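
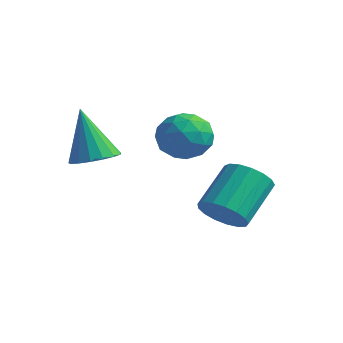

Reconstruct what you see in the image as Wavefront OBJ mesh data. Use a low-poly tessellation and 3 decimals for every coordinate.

v -3.257 -2.318 -1.209
v -2.674 -1.907 -1.011
v -3.823 -2.342 0.509
v -2.923 -1.668 -1.09
v -3.249 -1.578 -1.196
v -3.576 -1.657 -1.305
v -3.831 -1.888 -1.392
v -3.953 -2.217 -1.438
v -3.916 -2.569 -1.431
v -3.728 -2.864 -1.373
v -3.432 -3.033 -1.278
v -3.096 -3.039 -1.167
v -2.796 -2.879 -1.066
v -2.602 -2.591 -0.998
v -2.558 -2.24 -0.978
v -2.745 1.461 -0.819
v -2.09 1.024 -1.242
v -3.51 0.236 -0.738
v -2.855 -0.201 -1.161
v -2.727 0.1 -0.33
v -2.254 0.857 -0.379
v -3.346 0.403 -1.601
v -2.873 1.16 -1.65
v -2.461 0.37 -1.725
v -2.079 0.183 -0.939
v -3.521 1.077 -1.041
v -3.139 0.89 -0.255
v -2.351 1.35 -1.037
v -3.249 -0.09 -0.943
v -3.174 0.087 -0.454
v -2.789 -0.17 -0.703
v -2.447 1.252 -0.53
v -2.062 0.995 -0.779
v -2.436 0.452 -0.243
v -3.538 0.265 -1.201
v -3.153 0.008 -1.45
v -2.811 1.43 -1.277
v -2.426 1.173 -1.526
v -3.164 0.808 -1.737
v -2.184 0.709 -1.57
v -2.633 -0.011 -1.523
v -2.922 0.344 -1.781
v -2.644 0.789 -1.81
v -1.959 0.599 -1.108
v -2.408 -0.121 -1.061
v -2.333 0.056 -0.572
v -2.055 0.501 -0.601
v -2.177 0.215 -1.392
v -3.192 1.381 -0.919
v -3.641 0.661 -0.872
v -3.545 0.759 -1.379
v -3.267 1.204 -1.408
v -2.967 1.271 -0.457
v -3.416 0.551 -0.41
v -2.956 0.471 -0.17
v -2.678 0.916 -0.199
v -3.423 1.045 -0.588
v -0.162 -0.511 -2.937
v 0.513 -0.671 -2.603
v 0.297 0.57 -1.569
v -0.378 0.731 -1.903
v 0.601 -0.433 -2.871
v 0.385 0.808 -1.837
v 0.514 -0.213 -3.153
v 0.298 1.029 -2.119
v 0.273 -0.061 -3.386
v 0.056 1.181 -2.352
v -0.069 -0.012 -3.516
v -0.285 1.229 -2.482
v -0.432 -0.077 -3.514
v -0.648 1.164 -2.48
v -0.732 -0.242 -3.379
v -0.949 0.999 -2.345
v -0.903 -0.468 -3.143
v -1.119 0.773 -2.109
v -0.903 -0.704 -2.86
v -1.119 0.537 -1.826
v -0.734 -0.896 -2.594
v -0.95 0.346 -1.56
v -0.434 -0.999 -2.407
v -0.65 0.242 -1.373
v -0.071 -0.991 -2.342
v -0.287 0.251 -1.308
v 0.271 -0.872 -2.413
v 0.055 0.369 -1.379
f 2 1 4
f 2 4 3
f 4 1 5
f 4 5 3
f 5 1 6
f 5 6 3
f 6 1 7
f 6 7 3
f 7 1 8
f 7 8 3
f 8 1 9
f 8 9 3
f 9 1 10
f 9 10 3
f 10 1 11
f 10 11 3
f 11 1 12
f 11 12 3
f 12 1 13
f 12 13 3
f 13 1 14
f 13 14 3
f 14 1 15
f 14 15 3
f 15 1 2
f 15 2 3
f 16 53 32
f 53 27 56
f 32 56 21
f 53 56 32
f 16 32 28
f 32 21 33
f 28 33 17
f 32 33 28
f 16 28 37
f 28 17 38
f 37 38 23
f 28 38 37
f 16 37 49
f 37 23 52
f 49 52 26
f 37 52 49
f 16 49 53
f 49 26 57
f 53 57 27
f 49 57 53
f 17 33 44
f 33 21 47
f 44 47 25
f 33 47 44
f 21 56 34
f 56 27 55
f 34 55 20
f 56 55 34
f 27 57 54
f 57 26 50
f 54 50 18
f 57 50 54
f 26 52 51
f 52 23 39
f 51 39 22
f 52 39 51
f 23 38 43
f 38 17 40
f 43 40 24
f 38 40 43
f 19 45 31
f 45 25 46
f 31 46 20
f 45 46 31
f 19 31 29
f 31 20 30
f 29 30 18
f 31 30 29
f 19 29 36
f 29 18 35
f 36 35 22
f 29 35 36
f 19 36 41
f 36 22 42
f 41 42 24
f 36 42 41
f 19 41 45
f 41 24 48
f 45 48 25
f 41 48 45
f 20 46 34
f 46 25 47
f 34 47 21
f 46 47 34
f 18 30 54
f 30 20 55
f 54 55 27
f 30 55 54
f 22 35 51
f 35 18 50
f 51 50 26
f 35 50 51
f 24 42 43
f 42 22 39
f 43 39 23
f 42 39 43
f 25 48 44
f 48 24 40
f 44 40 17
f 48 40 44
f 59 58 62
f 59 62 60
f 60 62 63
f 60 63 61
f 62 58 64
f 62 64 63
f 63 64 65
f 63 65 61
f 64 58 66
f 64 66 65
f 65 66 67
f 65 67 61
f 66 58 68
f 66 68 67
f 67 68 69
f 67 69 61
f 68 58 70
f 68 70 69
f 69 70 71
f 69 71 61
f 70 58 72
f 70 72 71
f 71 72 73
f 71 73 61
f 72 58 74
f 72 74 73
f 73 74 75
f 73 75 61
f 74 58 76
f 74 76 75
f 75 76 77
f 75 77 61
f 76 58 78
f 76 78 77
f 77 78 79
f 77 79 61
f 78 58 80
f 78 80 79
f 79 80 81
f 79 81 61
f 80 58 82
f 80 82 81
f 81 82 83
f 81 83 61
f 82 58 84
f 82 84 83
f 83 84 85
f 83 85 61
f 84 58 59
f 84 59 85
f 85 59 60
f 85 60 61



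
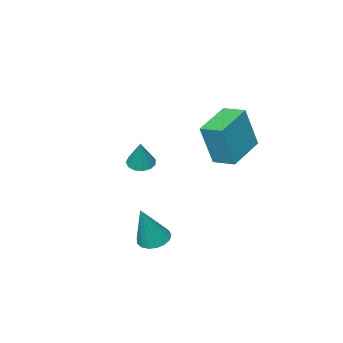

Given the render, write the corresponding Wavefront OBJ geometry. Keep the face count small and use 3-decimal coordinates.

v -1.522 -0.177 -0.173
v -0.983 0.036 -0.393
v -1.138 0.237 1.173
v -1.209 0.302 -0.41
v -1.534 0.416 -0.352
v -1.855 0.341 -0.238
v -2.071 0.102 -0.103
v -2.112 -0.226 0.01
v -1.966 -0.538 0.065
v -1.679 -0.736 0.044
v -1.342 -0.757 -0.046
v -1.062 -0.593 -0.176
v -0.928 -0.298 -0.305
v -5.043 1.814 0.631
v -4.474 1.619 2.654
v -5.285 2.852 0.8
v -4.716 2.658 2.822
v -3.264 2.302 0.178
v -2.695 2.108 2.2
v -3.506 3.341 0.346
v -2.937 3.146 2.369
v 0.783 3.235 -2.376
v 1.174 2.658 -2.512
v 1.537 3.305 -0.504
v 1.375 2.917 -2.603
v 1.441 3.248 -2.642
v 1.355 3.576 -2.62
v 1.139 3.826 -2.542
v 0.84 3.941 -2.426
v 0.529 3.893 -2.299
v 0.276 3.695 -2.189
v 0.138 3.392 -2.122
v 0.149 3.052 -2.114
v 0.304 2.754 -2.165
v 0.569 2.567 -2.265
v 0.883 2.532 -2.39
f 2 1 4
f 2 4 3
f 4 1 5
f 4 5 3
f 5 1 6
f 5 6 3
f 6 1 7
f 6 7 3
f 7 1 8
f 7 8 3
f 8 1 9
f 8 9 3
f 9 1 10
f 9 10 3
f 10 1 11
f 10 11 3
f 11 1 12
f 11 12 3
f 12 1 13
f 12 13 3
f 13 1 2
f 13 2 3
f 15 17 14
f 18 15 14
f 14 17 16
f 16 18 14
f 15 21 17
f 19 15 18
f 19 21 15
f 17 21 16
f 20 18 16
f 16 21 20
f 20 19 18
f 21 19 20
f 23 22 25
f 23 25 24
f 25 22 26
f 25 26 24
f 26 22 27
f 26 27 24
f 27 22 28
f 27 28 24
f 28 22 29
f 28 29 24
f 29 22 30
f 29 30 24
f 30 22 31
f 30 31 24
f 31 22 32
f 31 32 24
f 32 22 33
f 32 33 24
f 33 22 34
f 33 34 24
f 34 22 35
f 34 35 24
f 35 22 36
f 35 36 24
f 36 22 23
f 36 23 24



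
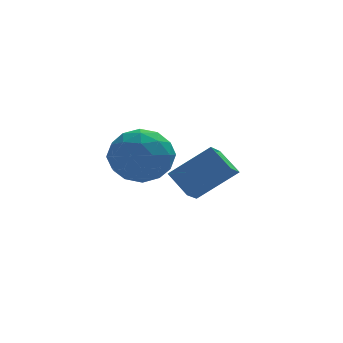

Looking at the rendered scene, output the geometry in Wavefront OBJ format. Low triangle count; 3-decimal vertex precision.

v -0.722 -3.006 0.899
v 0.387 -3.115 0.923
v -0.887 -4.765 0.537
v 0.222 -4.874 0.561
v -0.338 -4.662 1.501
v -0.236 -3.575 1.725
v -0.264 -4.305 -0.265
v -0.162 -3.218 -0.041
v 0.67 -3.918 0.204
v 0.624 -4.138 1.296
v -1.124 -3.742 0.164
v -1.17 -3.962 1.256
v -0.153 -2.906 0.943
v -0.347 -4.974 0.517
v -0.676 -4.849 1.07
v -0.024 -4.913 1.084
v -0.519 -3.176 1.414
v 0.133 -3.24 1.428
v -0.294 -4.149 1.768
v -0.633 -4.64 0.032
v 0.019 -4.704 0.046
v -0.476 -2.967 0.376
v 0.176 -3.031 0.39
v -0.206 -3.731 -0.308
v 0.665 -3.442 0.534
v 0.568 -4.476 0.322
v 0.283 -4.142 -0.164
v 0.343 -3.503 -0.033
v 0.638 -3.572 1.176
v 0.541 -4.606 0.963
v 0.212 -4.481 1.516
v 0.272 -3.842 1.647
v 0.805 -4.044 0.753
v -1.041 -3.274 0.497
v -1.138 -4.308 0.284
v -0.772 -4.038 -0.187
v -0.712 -3.399 -0.056
v -1.068 -3.404 1.138
v -1.165 -4.438 0.926
v -0.843 -4.377 1.493
v -0.783 -3.738 1.624
v -1.305 -3.836 0.707
v 1.626 -1.15 -2.178
v 1.116 -0.355 -1.488
v 2.055 -0.478 -2.636
v 1.546 0.318 -1.946
v 3.034 -1.258 -1.014
v 2.525 -0.462 -0.324
v 3.464 -0.585 -1.472
v 2.954 0.21 -0.782
f 1 38 17
f 38 12 41
f 17 41 6
f 38 41 17
f 1 17 13
f 17 6 18
f 13 18 2
f 17 18 13
f 1 13 22
f 13 2 23
f 22 23 8
f 13 23 22
f 1 22 34
f 22 8 37
f 34 37 11
f 22 37 34
f 1 34 38
f 34 11 42
f 38 42 12
f 34 42 38
f 2 18 29
f 18 6 32
f 29 32 10
f 18 32 29
f 6 41 19
f 41 12 40
f 19 40 5
f 41 40 19
f 12 42 39
f 42 11 35
f 39 35 3
f 42 35 39
f 11 37 36
f 37 8 24
f 36 24 7
f 37 24 36
f 8 23 28
f 23 2 25
f 28 25 9
f 23 25 28
f 4 30 16
f 30 10 31
f 16 31 5
f 30 31 16
f 4 16 14
f 16 5 15
f 14 15 3
f 16 15 14
f 4 14 21
f 14 3 20
f 21 20 7
f 14 20 21
f 4 21 26
f 21 7 27
f 26 27 9
f 21 27 26
f 4 26 30
f 26 9 33
f 30 33 10
f 26 33 30
f 5 31 19
f 31 10 32
f 19 32 6
f 31 32 19
f 3 15 39
f 15 5 40
f 39 40 12
f 15 40 39
f 7 20 36
f 20 3 35
f 36 35 11
f 20 35 36
f 9 27 28
f 27 7 24
f 28 24 8
f 27 24 28
f 10 33 29
f 33 9 25
f 29 25 2
f 33 25 29
f 44 46 43
f 47 44 43
f 43 46 45
f 45 47 43
f 44 50 46
f 48 44 47
f 48 50 44
f 46 50 45
f 49 47 45
f 45 50 49
f 49 48 47
f 50 48 49



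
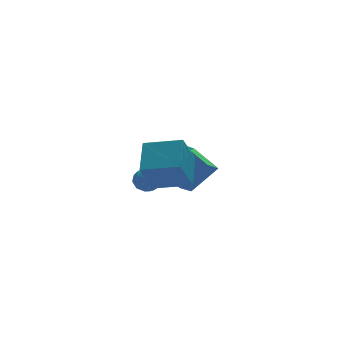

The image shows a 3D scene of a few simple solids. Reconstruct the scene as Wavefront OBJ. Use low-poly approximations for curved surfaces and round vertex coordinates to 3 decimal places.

v 0.537 -4.558 1.641
v 1.307 -3.074 2.646
v -1.094 -3.426 1.219
v -0.324 -1.942 2.223
v 1.504 -3.838 -0.163
v 2.274 -2.354 0.841
v -0.127 -2.706 -0.586
v 0.643 -1.222 0.419
v 1.447 3.451 -3.728
v 1.774 3.864 -3.085
v 2.086 2.336 -3.335
v 2.413 2.749 -2.692
v 1.598 2.586 -2.71
v 1.204 3.275 -2.953
v 2.656 2.925 -3.467
v 2.262 3.614 -3.71
v 2.521 3.539 -2.924
v 1.867 3.329 -2.457
v 1.993 2.871 -3.963
v 1.339 2.661 -3.496
v 1.555 3.756 -3.441
v 2.305 2.444 -2.979
v 1.827 2.348 -2.99
v 2.019 2.591 -2.612
v 1.219 3.409 -3.363
v 1.411 3.652 -2.986
v 1.308 2.9 -2.765
v 2.449 2.548 -3.434
v 2.641 2.791 -3.057
v 1.841 3.609 -3.808
v 2.033 3.852 -3.43
v 2.552 3.3 -3.655
v 2.186 3.807 -2.969
v 2.561 3.152 -2.738
v 2.704 3.255 -3.193
v 2.472 3.661 -3.336
v 1.801 3.684 -2.694
v 2.177 3.028 -2.463
v 1.698 2.932 -2.474
v 1.466 3.338 -2.616
v 2.241 3.493 -2.599
v 1.683 3.172 -3.957
v 2.059 2.516 -3.726
v 2.394 2.862 -3.804
v 2.162 3.268 -3.946
v 1.299 3.048 -3.682
v 1.674 2.393 -3.451
v 1.388 2.539 -3.084
v 1.156 2.945 -3.227
v 1.619 2.707 -3.821
v 2.855 0.926 -2.948
v 2.205 2.577 -2.115
v 3.851 1.75 -3.804
v 3.201 3.401 -2.971
v 4.299 0.739 -1.449
v 3.649 2.39 -0.616
v 5.295 1.563 -2.305
v 4.645 3.214 -1.472
f 2 4 1
f 5 2 1
f 1 4 3
f 3 5 1
f 2 8 4
f 6 2 5
f 6 8 2
f 4 8 3
f 7 5 3
f 3 8 7
f 7 6 5
f 8 6 7
f 9 46 25
f 46 20 49
f 25 49 14
f 46 49 25
f 9 25 21
f 25 14 26
f 21 26 10
f 25 26 21
f 9 21 30
f 21 10 31
f 30 31 16
f 21 31 30
f 9 30 42
f 30 16 45
f 42 45 19
f 30 45 42
f 9 42 46
f 42 19 50
f 46 50 20
f 42 50 46
f 10 26 37
f 26 14 40
f 37 40 18
f 26 40 37
f 14 49 27
f 49 20 48
f 27 48 13
f 49 48 27
f 20 50 47
f 50 19 43
f 47 43 11
f 50 43 47
f 19 45 44
f 45 16 32
f 44 32 15
f 45 32 44
f 16 31 36
f 31 10 33
f 36 33 17
f 31 33 36
f 12 38 24
f 38 18 39
f 24 39 13
f 38 39 24
f 12 24 22
f 24 13 23
f 22 23 11
f 24 23 22
f 12 22 29
f 22 11 28
f 29 28 15
f 22 28 29
f 12 29 34
f 29 15 35
f 34 35 17
f 29 35 34
f 12 34 38
f 34 17 41
f 38 41 18
f 34 41 38
f 13 39 27
f 39 18 40
f 27 40 14
f 39 40 27
f 11 23 47
f 23 13 48
f 47 48 20
f 23 48 47
f 15 28 44
f 28 11 43
f 44 43 19
f 28 43 44
f 17 35 36
f 35 15 32
f 36 32 16
f 35 32 36
f 18 41 37
f 41 17 33
f 37 33 10
f 41 33 37
f 52 54 51
f 55 52 51
f 51 54 53
f 53 55 51
f 52 58 54
f 56 52 55
f 56 58 52
f 54 58 53
f 57 55 53
f 53 58 57
f 57 56 55
f 58 56 57



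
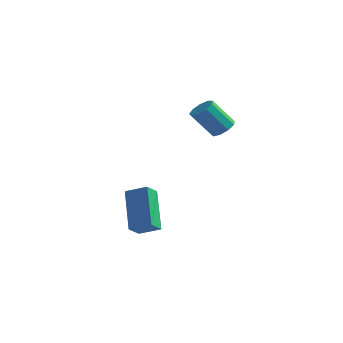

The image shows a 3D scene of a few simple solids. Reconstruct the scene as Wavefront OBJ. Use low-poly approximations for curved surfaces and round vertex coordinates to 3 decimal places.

v 1.017 -3.045 -0.971
v 0.976 -3.761 -0.48
v 1.957 -2.844 -0.6
v 1.915 -3.561 -0.108
v 1.885 -4.179 -2.552
v 1.843 -4.896 -2.06
v 2.824 -3.979 -2.18
v 2.783 -4.695 -1.689
v 3.983 -0.936 2.74
v 4.443 -1.323 2.843
v 3.717 -1.871 4.023
v 3.257 -1.484 3.92
v 4.508 -0.966 3.049
v 3.782 -1.514 4.229
v 4.328 -0.595 3.111
v 3.601 -1.143 4.29
v 3.986 -0.383 2.999
v 3.259 -0.932 4.178
v 3.643 -0.43 2.766
v 2.917 -0.978 3.945
v 3.459 -0.714 2.521
v 2.733 -1.262 3.7
v 3.521 -1.101 2.378
v 2.794 -1.649 3.558
v 3.799 -1.411 2.405
v 3.072 -1.959 3.585
v 4.163 -1.499 2.589
v 3.436 -2.047 3.769
f 2 4 1
f 5 2 1
f 1 4 3
f 3 5 1
f 2 8 4
f 6 2 5
f 6 8 2
f 4 8 3
f 7 5 3
f 3 8 7
f 7 6 5
f 8 6 7
f 10 9 13
f 10 13 11
f 11 13 14
f 11 14 12
f 13 9 15
f 13 15 14
f 14 15 16
f 14 16 12
f 15 9 17
f 15 17 16
f 16 17 18
f 16 18 12
f 17 9 19
f 17 19 18
f 18 19 20
f 18 20 12
f 19 9 21
f 19 21 20
f 20 21 22
f 20 22 12
f 21 9 23
f 21 23 22
f 22 23 24
f 22 24 12
f 23 9 25
f 23 25 24
f 24 25 26
f 24 26 12
f 25 9 27
f 25 27 26
f 26 27 28
f 26 28 12
f 27 9 10
f 27 10 28
f 28 10 11
f 28 11 12



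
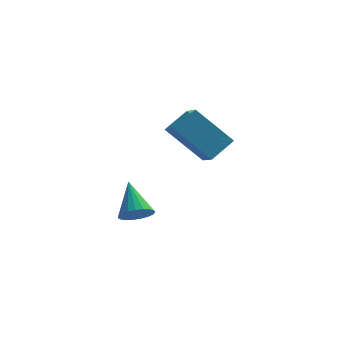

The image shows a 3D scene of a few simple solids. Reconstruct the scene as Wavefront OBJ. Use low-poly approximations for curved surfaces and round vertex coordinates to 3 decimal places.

v 1.328 1.311 -4.092
v 1.861 1.102 -3.656
v 0.852 2.489 -2.948
v 1.994 1.315 -3.82
v 2.012 1.527 -4.03
v 1.911 1.701 -4.252
v 1.71 1.808 -4.446
v 1.442 1.829 -4.578
v 1.155 1.761 -4.627
v 0.897 1.614 -4.583
v 0.714 1.416 -4.455
v 0.637 1.199 -4.263
v 0.68 1.001 -4.042
v 0.834 0.857 -3.83
v 1.074 0.792 -3.663
v 1.357 0.816 -3.57
v 1.636 0.926 -3.568
v 2.405 1.347 0.509
v 2.823 0.523 0.986
v 3.14 2.1 1.164
v 3.558 1.276 1.642
v 3.842 1.224 -0.962
v 4.26 0.4 -0.484
v 4.577 1.977 -0.306
v 4.995 1.153 0.171
f 2 1 4
f 2 4 3
f 4 1 5
f 4 5 3
f 5 1 6
f 5 6 3
f 6 1 7
f 6 7 3
f 7 1 8
f 7 8 3
f 8 1 9
f 8 9 3
f 9 1 10
f 9 10 3
f 10 1 11
f 10 11 3
f 11 1 12
f 11 12 3
f 12 1 13
f 12 13 3
f 13 1 14
f 13 14 3
f 14 1 15
f 14 15 3
f 15 1 16
f 15 16 3
f 16 1 17
f 16 17 3
f 17 1 2
f 17 2 3
f 19 21 18
f 22 19 18
f 18 21 20
f 20 22 18
f 19 25 21
f 23 19 22
f 23 25 19
f 21 25 20
f 24 22 20
f 20 25 24
f 24 23 22
f 25 23 24



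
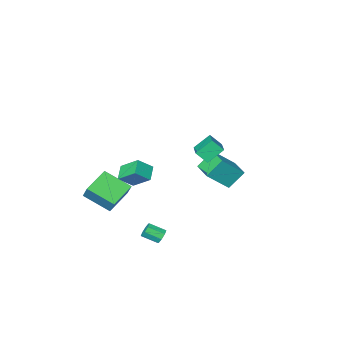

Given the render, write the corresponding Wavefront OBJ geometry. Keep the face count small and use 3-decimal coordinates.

v -4.93 -1.65 -1.465
v -3.562 -1.943 -0.166
v -4.665 -0.145 -1.406
v -3.296 -0.438 -0.106
v -3.944 -1.782 -2.534
v -2.575 -2.075 -1.234
v -3.678 -0.277 -2.474
v -2.31 -0.57 -1.175
v 2.499 2.601 -2.96
v 2.766 2.575 -3.406
v 3.508 1.972 -2.925
v 3.241 1.999 -2.48
v 2.873 2.886 -3.182
v 3.616 2.283 -2.702
v 2.761 3.03 -2.828
v 3.504 2.428 -2.348
v 2.496 2.923 -2.552
v 3.238 2.321 -2.071
v 2.232 2.628 -2.515
v 2.974 2.025 -2.034
v 2.124 2.317 -2.738
v 2.867 1.714 -2.258
v 2.236 2.172 -3.092
v 2.979 1.57 -2.612
v 2.502 2.279 -3.369
v 3.244 1.677 -2.888
v -1.69 2.09 3.098
v -1.196 1.603 3.762
v -0.972 3.501 3.598
v -0.478 3.014 4.262
v -0.742 1.906 2.258
v -0.248 1.419 2.922
v -0.024 3.317 2.758
v 0.47 2.83 3.422
v 3.105 -3.597 -1.283
v 3.182 -2.93 -0.313
v 2.088 -2.209 -2.156
v 2.164 -1.542 -1.186
v 4.656 -2.858 -1.914
v 4.732 -2.191 -0.944
v 3.638 -1.47 -2.787
v 3.715 -0.803 -1.817
v 0.559 -3.925 -1.816
v 0.025 -2.788 -0.858
v 1.161 -3.19 -2.352
v 0.626 -2.054 -1.394
v 1.474 -4.126 -1.066
v 0.939 -2.99 -0.108
v 2.075 -3.392 -1.602
v 1.541 -2.255 -0.644
f 2 4 1
f 5 2 1
f 1 4 3
f 3 5 1
f 2 8 4
f 6 2 5
f 6 8 2
f 4 8 3
f 7 5 3
f 3 8 7
f 7 6 5
f 8 6 7
f 10 9 13
f 10 13 11
f 11 13 14
f 11 14 12
f 13 9 15
f 13 15 14
f 14 15 16
f 14 16 12
f 15 9 17
f 15 17 16
f 16 17 18
f 16 18 12
f 17 9 19
f 17 19 18
f 18 19 20
f 18 20 12
f 19 9 21
f 19 21 20
f 20 21 22
f 20 22 12
f 21 9 23
f 21 23 22
f 22 23 24
f 22 24 12
f 23 9 25
f 23 25 24
f 24 25 26
f 24 26 12
f 25 9 10
f 25 10 26
f 26 10 11
f 26 11 12
f 28 30 27
f 31 28 27
f 27 30 29
f 29 31 27
f 28 34 30
f 32 28 31
f 32 34 28
f 30 34 29
f 33 31 29
f 29 34 33
f 33 32 31
f 34 32 33
f 36 38 35
f 39 36 35
f 35 38 37
f 37 39 35
f 36 42 38
f 40 36 39
f 40 42 36
f 38 42 37
f 41 39 37
f 37 42 41
f 41 40 39
f 42 40 41
f 44 46 43
f 47 44 43
f 43 46 45
f 45 47 43
f 44 50 46
f 48 44 47
f 48 50 44
f 46 50 45
f 49 47 45
f 45 50 49
f 49 48 47
f 50 48 49



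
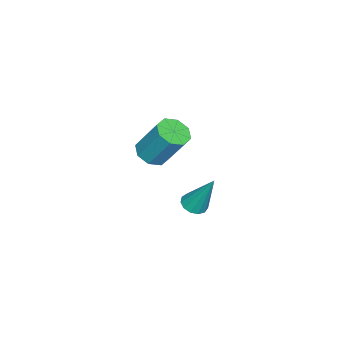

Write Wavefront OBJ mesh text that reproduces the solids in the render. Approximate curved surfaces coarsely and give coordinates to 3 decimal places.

v 0.757 0.083 2.013
v 1.106 0.615 1.654
v 1.233 1.568 3.188
v 0.883 1.037 3.547
v 0.552 0.686 1.656
v 0.679 1.639 3.189
v 0.118 0.405 1.866
v 0.244 1.358 3.4
v 0.058 -0.065 2.163
v 0.185 0.888 3.697
v 0.407 -0.448 2.372
v 0.534 0.505 3.906
v 0.961 -0.519 2.371
v 1.088 0.434 3.904
v 1.396 -0.238 2.16
v 1.522 0.715 3.694
v 1.455 0.232 1.863
v 1.582 1.185 3.397
v -1.292 0.978 -2.264
v -0.751 0.752 -2.207
v -1.108 1.882 -0.456
v -0.714 1.046 -2.357
v -0.861 1.318 -2.478
v -1.144 1.483 -2.532
v -1.475 1.487 -2.5
v -1.748 1.33 -2.393
v -1.876 1.061 -2.246
v -1.819 0.766 -2.104
v -1.595 0.538 -2.013
v -1.274 0.45 -2.002
v -0.96 0.53 -2.074
f 2 1 5
f 2 5 3
f 3 5 6
f 3 6 4
f 5 1 7
f 5 7 6
f 6 7 8
f 6 8 4
f 7 1 9
f 7 9 8
f 8 9 10
f 8 10 4
f 9 1 11
f 9 11 10
f 10 11 12
f 10 12 4
f 11 1 13
f 11 13 12
f 12 13 14
f 12 14 4
f 13 1 15
f 13 15 14
f 14 15 16
f 14 16 4
f 15 1 17
f 15 17 16
f 16 17 18
f 16 18 4
f 17 1 2
f 17 2 18
f 18 2 3
f 18 3 4
f 20 19 22
f 20 22 21
f 22 19 23
f 22 23 21
f 23 19 24
f 23 24 21
f 24 19 25
f 24 25 21
f 25 19 26
f 25 26 21
f 26 19 27
f 26 27 21
f 27 19 28
f 27 28 21
f 28 19 29
f 28 29 21
f 29 19 30
f 29 30 21
f 30 19 31
f 30 31 21
f 31 19 20
f 31 20 21



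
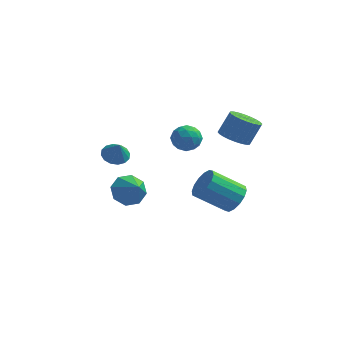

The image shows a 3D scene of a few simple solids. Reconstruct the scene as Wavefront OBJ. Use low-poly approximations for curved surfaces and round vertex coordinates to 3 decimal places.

v -0.75 2.016 3.364
v -0.017 2.275 3.903
v 0.197 1.225 2.457
v 0.93 1.484 2.996
v 0.282 0.885 3.336
v -0.303 1.373 3.896
v 0.483 2.127 2.464
v -0.102 2.615 3.024
v 0.746 2.344 3.347
v 0.621 1.576 3.886
v -0.441 1.924 2.474
v -0.566 1.156 3.013
v -0.466 2.215 3.713
v 0.646 1.285 2.647
v 0.265 0.933 2.847
v 0.696 1.085 3.163
v -0.635 1.685 3.709
v -0.204 1.837 4.026
v -0.029 1.02 3.693
v 0.384 1.663 2.334
v 0.815 1.815 2.651
v -0.516 2.415 3.197
v -0.085 2.567 3.513
v 0.209 2.48 2.667
v 0.413 2.408 3.703
v 0.969 1.943 3.17
v 0.707 2.32 2.857
v 0.363 2.608 3.186
v 0.339 1.956 4.02
v 0.896 1.492 3.487
v 0.515 1.139 3.686
v 0.171 1.426 4.016
v 0.787 1.997 3.693
v -0.716 2.008 2.873
v -0.159 1.544 2.34
v 0.009 2.074 2.344
v -0.335 2.361 2.674
v -0.789 1.557 3.19
v -0.233 1.092 2.657
v -0.183 0.892 3.174
v -0.527 1.18 3.503
v -0.607 1.503 2.667
v -3.954 1.519 1.377
v -3.487 2.206 1.498
v -3.586 1.081 2.443
v -3.874 2.302 1.671
v -4.283 2.187 1.765
v -4.604 1.894 1.755
v -4.75 1.5 1.643
v -4.683 1.111 1.461
v -4.421 0.831 1.255
v -4.033 0.736 1.083
v -3.625 0.851 0.989
v -3.304 1.144 0.999
v -3.157 1.538 1.11
v -3.224 1.927 1.293
v -2.703 -0.296 -0.257
v -2.076 0.543 0.003
v -1.837 -1.264 0.777
v -2.736 0.478 0.495
v -3.378 -0.041 0.547
v -3.624 -0.71 0.128
v -3.331 -1.136 -0.517
v -2.67 -1.071 -1.009
v -2.029 -0.552 -1.061
v -1.782 0.117 -0.642
v 3.885 -2.824 1.81
v 4.48 -2.882 2.587
v 2.79 -3.354 3.846
v 2.195 -3.296 3.07
v 4.332 -2.397 2.571
v 2.642 -2.869 3.83
v 4.065 -2.026 2.351
v 2.374 -2.499 3.61
v 3.749 -1.869 1.986
v 2.059 -2.342 3.245
v 3.47 -1.968 1.574
v 1.78 -2.441 2.833
v 3.302 -2.296 1.226
v 1.612 -2.769 2.485
v 3.29 -2.766 1.034
v 1.6 -3.238 2.293
v 3.438 -3.251 1.05
v 1.748 -3.723 2.309
v 3.706 -3.621 1.27
v 2.015 -4.094 2.529
v 4.021 -3.778 1.635
v 2.331 -4.251 2.894
v 4.3 -3.679 2.047
v 2.61 -4.152 3.306
v 4.468 -3.351 2.395
v 2.778 -3.824 3.654
v 2.458 3.284 2.632
v 3.366 3.418 2.211
v 3.911 3.989 3.567
v 3.002 3.856 3.988
v 3.194 3.764 2.134
v 3.739 4.336 3.491
v 2.91 4.037 2.133
v 3.455 4.609 3.49
v 2.557 4.195 2.208
v 3.102 4.767 3.565
v 2.189 4.215 2.347
v 2.734 4.787 3.704
v 1.862 4.093 2.53
v 2.407 4.665 3.887
v 1.625 3.848 2.728
v 2.17 4.42 4.085
v 1.516 3.517 2.912
v 2.06 4.089 4.269
v 1.549 3.151 3.053
v 2.094 3.722 4.409
v 1.721 2.804 3.129
v 2.266 3.376 4.486
v 2.005 2.531 3.13
v 2.55 3.103 4.487
v 2.358 2.373 3.055
v 2.903 2.945 4.412
v 2.726 2.353 2.916
v 3.271 2.925 4.273
v 3.053 2.475 2.733
v 3.598 3.047 4.09
v 3.29 2.72 2.535
v 3.835 3.292 3.892
v 3.4 3.051 2.351
v 3.944 3.623 3.708
f 1 38 17
f 38 12 41
f 17 41 6
f 38 41 17
f 1 17 13
f 17 6 18
f 13 18 2
f 17 18 13
f 1 13 22
f 13 2 23
f 22 23 8
f 13 23 22
f 1 22 34
f 22 8 37
f 34 37 11
f 22 37 34
f 1 34 38
f 34 11 42
f 38 42 12
f 34 42 38
f 2 18 29
f 18 6 32
f 29 32 10
f 18 32 29
f 6 41 19
f 41 12 40
f 19 40 5
f 41 40 19
f 12 42 39
f 42 11 35
f 39 35 3
f 42 35 39
f 11 37 36
f 37 8 24
f 36 24 7
f 37 24 36
f 8 23 28
f 23 2 25
f 28 25 9
f 23 25 28
f 4 30 16
f 30 10 31
f 16 31 5
f 30 31 16
f 4 16 14
f 16 5 15
f 14 15 3
f 16 15 14
f 4 14 21
f 14 3 20
f 21 20 7
f 14 20 21
f 4 21 26
f 21 7 27
f 26 27 9
f 21 27 26
f 4 26 30
f 26 9 33
f 30 33 10
f 26 33 30
f 5 31 19
f 31 10 32
f 19 32 6
f 31 32 19
f 3 15 39
f 15 5 40
f 39 40 12
f 15 40 39
f 7 20 36
f 20 3 35
f 36 35 11
f 20 35 36
f 9 27 28
f 27 7 24
f 28 24 8
f 27 24 28
f 10 33 29
f 33 9 25
f 29 25 2
f 33 25 29
f 44 43 46
f 44 46 45
f 46 43 47
f 46 47 45
f 47 43 48
f 47 48 45
f 48 43 49
f 48 49 45
f 49 43 50
f 49 50 45
f 50 43 51
f 50 51 45
f 51 43 52
f 51 52 45
f 52 43 53
f 52 53 45
f 53 43 54
f 53 54 45
f 54 43 55
f 54 55 45
f 55 43 56
f 55 56 45
f 56 43 44
f 56 44 45
f 58 57 60
f 58 60 59
f 60 57 61
f 60 61 59
f 61 57 62
f 61 62 59
f 62 57 63
f 62 63 59
f 63 57 64
f 63 64 59
f 64 57 65
f 64 65 59
f 65 57 66
f 65 66 59
f 66 57 58
f 66 58 59
f 68 67 71
f 68 71 69
f 69 71 72
f 69 72 70
f 71 67 73
f 71 73 72
f 72 73 74
f 72 74 70
f 73 67 75
f 73 75 74
f 74 75 76
f 74 76 70
f 75 67 77
f 75 77 76
f 76 77 78
f 76 78 70
f 77 67 79
f 77 79 78
f 78 79 80
f 78 80 70
f 79 67 81
f 79 81 80
f 80 81 82
f 80 82 70
f 81 67 83
f 81 83 82
f 82 83 84
f 82 84 70
f 83 67 85
f 83 85 84
f 84 85 86
f 84 86 70
f 85 67 87
f 85 87 86
f 86 87 88
f 86 88 70
f 87 67 89
f 87 89 88
f 88 89 90
f 88 90 70
f 89 67 91
f 89 91 90
f 90 91 92
f 90 92 70
f 91 67 68
f 91 68 92
f 92 68 69
f 92 69 70
f 94 93 97
f 94 97 95
f 95 97 98
f 95 98 96
f 97 93 99
f 97 99 98
f 98 99 100
f 98 100 96
f 99 93 101
f 99 101 100
f 100 101 102
f 100 102 96
f 101 93 103
f 101 103 102
f 102 103 104
f 102 104 96
f 103 93 105
f 103 105 104
f 104 105 106
f 104 106 96
f 105 93 107
f 105 107 106
f 106 107 108
f 106 108 96
f 107 93 109
f 107 109 108
f 108 109 110
f 108 110 96
f 109 93 111
f 109 111 110
f 110 111 112
f 110 112 96
f 111 93 113
f 111 113 112
f 112 113 114
f 112 114 96
f 113 93 115
f 113 115 114
f 114 115 116
f 114 116 96
f 115 93 117
f 115 117 116
f 116 117 118
f 116 118 96
f 117 93 119
f 117 119 118
f 118 119 120
f 118 120 96
f 119 93 121
f 119 121 120
f 120 121 122
f 120 122 96
f 121 93 123
f 121 123 122
f 122 123 124
f 122 124 96
f 123 93 125
f 123 125 124
f 124 125 126
f 124 126 96
f 125 93 94
f 125 94 126
f 126 94 95
f 126 95 96



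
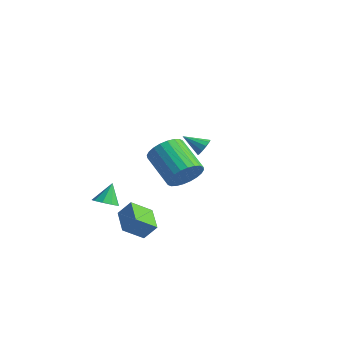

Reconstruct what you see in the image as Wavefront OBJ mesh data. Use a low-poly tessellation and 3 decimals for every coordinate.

v -2.044 -1.312 -4.345
v -1.705 -1.801 -3.976
v -2.256 -0.668 -3.295
v -1.398 -1.464 -4.121
v -1.393 -1.056 -4.371
v -1.693 -0.767 -4.609
v -2.157 -0.734 -4.723
v -2.568 -0.972 -4.66
v -2.734 -1.368 -4.45
v -2.577 -1.739 -4.19
v -2.171 -1.91 -4.003
v -0.347 3.681 -1.647
v -0.055 3.754 -1.175
v -1.253 3.079 -0.993
v -0.264 4.027 -1.215
v -0.505 4.167 -1.419
v -0.686 4.122 -1.711
v -0.737 3.908 -1.979
v -0.639 3.608 -2.119
v -0.429 3.335 -2.08
v -0.188 3.195 -1.875
v -0.008 3.24 -1.583
v 0.043 3.454 -1.316
v 4.734 -2.362 0.815
v 5.21 -2.254 1.618
v 3.542 -1.971 2.568
v 3.066 -2.078 1.765
v 5.198 -1.909 1.495
v 3.531 -1.626 2.445
v 5.116 -1.632 1.269
v 3.448 -1.349 2.219
v 4.976 -1.467 0.973
v 3.308 -1.184 1.923
v 4.798 -1.438 0.653
v 3.131 -1.155 1.603
v 4.611 -1.549 0.358
v 2.944 -1.266 1.308
v 4.443 -1.784 0.132
v 2.775 -1.501 1.083
v 4.319 -2.107 0.011
v 2.651 -1.824 0.961
v 4.258 -2.469 0.012
v 2.59 -2.186 0.962
v 4.269 -2.814 0.135
v 2.602 -2.531 1.085
v 4.352 -3.091 0.361
v 2.684 -2.808 1.311
v 4.492 -3.256 0.657
v 2.824 -2.973 1.607
v 4.669 -3.285 0.977
v 3.002 -3.002 1.927
v 4.856 -3.174 1.272
v 3.189 -2.891 2.222
v 5.025 -2.939 1.497
v 3.357 -2.656 2.448
v 5.149 -2.616 1.619
v 3.481 -2.333 2.569
v 0.968 -1.821 -4.058
v 0.555 -2.789 -3.294
v 1.446 -1.412 -3.28
v 1.033 -2.38 -2.517
v 2.147 -2.58 -4.383
v 1.734 -3.548 -3.62
v 2.625 -2.171 -3.606
v 2.212 -3.139 -2.842
f 2 1 4
f 2 4 3
f 4 1 5
f 4 5 3
f 5 1 6
f 5 6 3
f 6 1 7
f 6 7 3
f 7 1 8
f 7 8 3
f 8 1 9
f 8 9 3
f 9 1 10
f 9 10 3
f 10 1 11
f 10 11 3
f 11 1 2
f 11 2 3
f 13 12 15
f 13 15 14
f 15 12 16
f 15 16 14
f 16 12 17
f 16 17 14
f 17 12 18
f 17 18 14
f 18 12 19
f 18 19 14
f 19 12 20
f 19 20 14
f 20 12 21
f 20 21 14
f 21 12 22
f 21 22 14
f 22 12 23
f 22 23 14
f 23 12 13
f 23 13 14
f 25 24 28
f 25 28 26
f 26 28 29
f 26 29 27
f 28 24 30
f 28 30 29
f 29 30 31
f 29 31 27
f 30 24 32
f 30 32 31
f 31 32 33
f 31 33 27
f 32 24 34
f 32 34 33
f 33 34 35
f 33 35 27
f 34 24 36
f 34 36 35
f 35 36 37
f 35 37 27
f 36 24 38
f 36 38 37
f 37 38 39
f 37 39 27
f 38 24 40
f 38 40 39
f 39 40 41
f 39 41 27
f 40 24 42
f 40 42 41
f 41 42 43
f 41 43 27
f 42 24 44
f 42 44 43
f 43 44 45
f 43 45 27
f 44 24 46
f 44 46 45
f 45 46 47
f 45 47 27
f 46 24 48
f 46 48 47
f 47 48 49
f 47 49 27
f 48 24 50
f 48 50 49
f 49 50 51
f 49 51 27
f 50 24 52
f 50 52 51
f 51 52 53
f 51 53 27
f 52 24 54
f 52 54 53
f 53 54 55
f 53 55 27
f 54 24 56
f 54 56 55
f 55 56 57
f 55 57 27
f 56 24 25
f 56 25 57
f 57 25 26
f 57 26 27
f 59 61 58
f 62 59 58
f 58 61 60
f 60 62 58
f 59 65 61
f 63 59 62
f 63 65 59
f 61 65 60
f 64 62 60
f 60 65 64
f 64 63 62
f 65 63 64



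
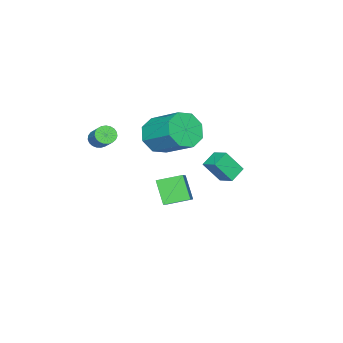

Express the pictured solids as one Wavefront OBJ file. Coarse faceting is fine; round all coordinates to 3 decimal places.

v -2.208 3.259 1.686
v -1.749 2.64 2.732
v -1.955 4.056 2.046
v -1.495 3.436 3.092
v -1.405 3.184 1.288
v -0.945 2.564 2.334
v -1.151 3.98 1.648
v -0.692 3.361 2.694
v -4.583 -0.756 -1.308
v -2.996 0.142 -0.187
v -4.153 -0.046 -2.485
v -2.567 0.852 -1.364
v -3.813 -1.732 -1.616
v -2.227 -0.834 -0.495
v -3.384 -1.022 -2.793
v -1.797 -0.124 -1.672
v -1.075 -3.184 2.084
v -0.797 -3.581 2.299
v -0.227 -2.753 3.091
v -0.505 -2.356 2.876
v -0.665 -3.516 2.136
v -0.095 -2.687 2.928
v -0.603 -3.393 1.963
v -0.033 -2.565 2.755
v -0.623 -3.234 1.811
v -0.053 -2.406 2.604
v -0.721 -3.067 1.707
v -0.151 -2.239 2.499
v -0.881 -2.92 1.668
v -0.311 -2.091 2.46
v -1.074 -2.818 1.7
v -0.504 -1.99 2.492
v -1.267 -2.78 1.799
v -0.697 -1.952 2.591
v -1.427 -2.812 1.948
v -0.857 -1.983 2.74
v -1.526 -2.908 2.119
v -0.956 -2.08 2.911
v -1.547 -3.052 2.285
v -0.977 -2.223 3.077
v -1.487 -3.218 2.416
v -0.917 -2.39 3.208
v -1.355 -3.379 2.489
v -0.785 -2.551 3.282
v -1.175 -3.506 2.493
v -0.605 -2.678 3.285
v -0.978 -3.578 2.425
v -0.408 -2.749 3.218
v -2.556 -0.88 2.337
v -1.726 -0.655 1.753
v -1.454 1.005 2.778
v -2.284 0.78 3.363
v -2.4 -0.358 1.451
v -2.128 1.302 2.477
v -3.166 -0.367 1.669
v -2.894 1.293 2.694
v -3.574 -0.677 2.278
v -3.302 0.983 3.304
v -3.386 -1.105 2.922
v -3.114 0.555 3.947
v -2.712 -1.402 3.223
v -2.44 0.258 4.249
v -1.946 -1.393 3.006
v -1.674 0.267 4.031
v -1.538 -1.083 2.396
v -1.266 0.577 3.422
f 2 4 1
f 5 2 1
f 1 4 3
f 3 5 1
f 2 8 4
f 6 2 5
f 6 8 2
f 4 8 3
f 7 5 3
f 3 8 7
f 7 6 5
f 8 6 7
f 10 12 9
f 13 10 9
f 9 12 11
f 11 13 9
f 10 16 12
f 14 10 13
f 14 16 10
f 12 16 11
f 15 13 11
f 11 16 15
f 15 14 13
f 16 14 15
f 18 17 21
f 18 21 19
f 19 21 22
f 19 22 20
f 21 17 23
f 21 23 22
f 22 23 24
f 22 24 20
f 23 17 25
f 23 25 24
f 24 25 26
f 24 26 20
f 25 17 27
f 25 27 26
f 26 27 28
f 26 28 20
f 27 17 29
f 27 29 28
f 28 29 30
f 28 30 20
f 29 17 31
f 29 31 30
f 30 31 32
f 30 32 20
f 31 17 33
f 31 33 32
f 32 33 34
f 32 34 20
f 33 17 35
f 33 35 34
f 34 35 36
f 34 36 20
f 35 17 37
f 35 37 36
f 36 37 38
f 36 38 20
f 37 17 39
f 37 39 38
f 38 39 40
f 38 40 20
f 39 17 41
f 39 41 40
f 40 41 42
f 40 42 20
f 41 17 43
f 41 43 42
f 42 43 44
f 42 44 20
f 43 17 45
f 43 45 44
f 44 45 46
f 44 46 20
f 45 17 47
f 45 47 46
f 46 47 48
f 46 48 20
f 47 17 18
f 47 18 48
f 48 18 19
f 48 19 20
f 50 49 53
f 50 53 51
f 51 53 54
f 51 54 52
f 53 49 55
f 53 55 54
f 54 55 56
f 54 56 52
f 55 49 57
f 55 57 56
f 56 57 58
f 56 58 52
f 57 49 59
f 57 59 58
f 58 59 60
f 58 60 52
f 59 49 61
f 59 61 60
f 60 61 62
f 60 62 52
f 61 49 63
f 61 63 62
f 62 63 64
f 62 64 52
f 63 49 65
f 63 65 64
f 64 65 66
f 64 66 52
f 65 49 50
f 65 50 66
f 66 50 51
f 66 51 52



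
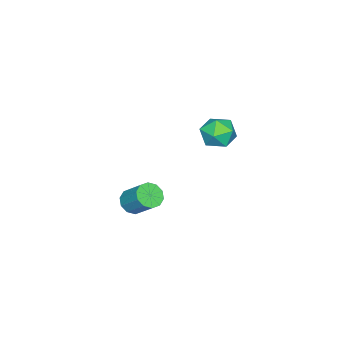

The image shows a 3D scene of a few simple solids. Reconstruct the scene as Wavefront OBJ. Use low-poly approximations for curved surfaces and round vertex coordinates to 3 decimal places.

v -1.81 -0.764 -2.819
v -1.378 -0.407 -3.303
v -1.038 0.7 -2.185
v -1.47 0.344 -1.701
v -1.802 -0.239 -3.341
v -1.462 0.868 -2.223
v -2.229 -0.271 -3.179
v -1.888 0.836 -2.061
v -2.495 -0.491 -2.88
v -2.155 0.616 -1.762
v -2.5 -0.815 -2.558
v -2.16 0.292 -1.439
v -2.242 -1.12 -2.335
v -1.902 -0.013 -1.217
v -1.818 -1.288 -2.297
v -1.478 -0.181 -1.179
v -1.392 -1.256 -2.459
v -1.051 -0.149 -1.341
v -1.125 -1.036 -2.758
v -0.785 0.071 -1.64
v -1.12 -0.712 -3.081
v -0.78 0.395 -1.962
v -2.585 4.222 3.139
v -1.647 4.181 3.025
v -2.553 2.879 3.875
v -1.615 2.838 3.761
v -1.993 3.482 4.342
v -2.013 4.311 3.888
v -2.187 2.749 3.012
v -2.207 3.578 2.558
v -1.4 3.271 2.947
v -1.281 3.724 3.769
v -2.919 3.336 3.131
v -2.8 3.789 3.953
f 2 1 5
f 2 5 3
f 3 5 6
f 3 6 4
f 5 1 7
f 5 7 6
f 6 7 8
f 6 8 4
f 7 1 9
f 7 9 8
f 8 9 10
f 8 10 4
f 9 1 11
f 9 11 10
f 10 11 12
f 10 12 4
f 11 1 13
f 11 13 12
f 12 13 14
f 12 14 4
f 13 1 15
f 13 15 14
f 14 15 16
f 14 16 4
f 15 1 17
f 15 17 16
f 16 17 18
f 16 18 4
f 17 1 19
f 17 19 18
f 18 19 20
f 18 20 4
f 19 1 21
f 19 21 20
f 20 21 22
f 20 22 4
f 21 1 2
f 21 2 22
f 22 2 3
f 22 3 4
f 23 34 28
f 23 28 24
f 23 24 30
f 23 30 33
f 23 33 34
f 24 28 32
f 28 34 27
f 34 33 25
f 33 30 29
f 30 24 31
f 26 32 27
f 26 27 25
f 26 25 29
f 26 29 31
f 26 31 32
f 27 32 28
f 25 27 34
f 29 25 33
f 31 29 30
f 32 31 24



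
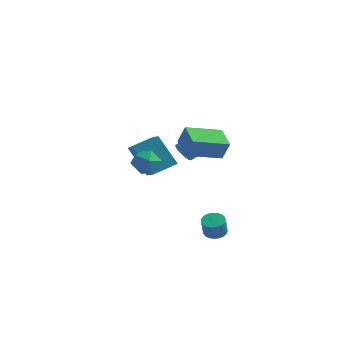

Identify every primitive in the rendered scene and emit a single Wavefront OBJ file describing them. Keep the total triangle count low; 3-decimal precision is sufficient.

v 3.818 -2.535 -0.416
v 4.212 -2.945 -0.607
v 4.277 -3.335 0.366
v 3.882 -2.925 0.556
v 4.361 -2.757 -0.541
v 4.426 -3.146 0.432
v 4.416 -2.529 -0.454
v 4.481 -2.919 0.519
v 4.368 -2.303 -0.36
v 4.433 -2.693 0.613
v 4.224 -2.117 -0.276
v 4.289 -2.507 0.697
v 4.011 -2.004 -0.217
v 4.076 -2.393 0.756
v 3.763 -1.982 -0.191
v 3.828 -2.371 0.782
v 3.525 -2.056 -0.205
v 3.59 -2.445 0.768
v 3.338 -2.213 -0.255
v 3.403 -2.602 0.718
v 3.234 -2.425 -0.333
v 3.299 -2.815 0.64
v 3.23 -2.657 -0.426
v 3.295 -3.046 0.547
v 3.328 -2.868 -0.517
v 3.393 -3.257 0.456
v 3.511 -3.021 -0.59
v 3.576 -3.41 0.383
v 3.746 -3.09 -0.634
v 3.811 -3.479 0.339
v 3.994 -3.063 -0.64
v 4.059 -3.453 0.333
v -3.045 2.06 2.155
v -2.094 3.126 2.729
v -3.989 3.297 1.422
v -3.037 4.363 1.996
v -1.863 1.937 0.424
v -0.911 3.003 0.998
v -2.806 3.174 -0.309
v -1.855 4.24 0.265
v 0.412 -2.019 2.943
v 0.804 -2.248 3.664
v -0.744 -2.632 3.376
v -0.352 -2.861 4.097
v -0.528 -2.041 3.95
v 0.186 -1.662 3.682
v -0.126 -3.218 3.358
v 0.588 -2.839 3.09
v 0.472 -2.989 3.92
v 0.223 -2.261 4.286
v -0.163 -2.619 2.754
v -0.412 -1.891 3.12
v 1.026 -0.11 3.222
v 1.471 -0.161 4.303
v 0.099 0.919 3.652
v 0.544 0.867 4.733
v 2.396 1.333 2.727
v 2.841 1.281 3.808
v 1.469 2.361 3.157
v 1.914 2.31 4.238
v -0.053 1.87 2.425
v 0.352 1.426 2.645
v 0.918 2.206 3.176
v 0.513 2.65 2.955
v 0.493 1.559 2.3
v 1.058 2.339 2.831
v 0.425 1.811 2.003
v 0.99 2.591 2.533
v 0.174 2.085 1.866
v 0.74 2.865 2.397
v -0.163 2.277 1.943
v 0.403 3.057 2.474
v -0.458 2.314 2.204
v 0.108 3.094 2.735
v -0.598 2.181 2.549
v -0.033 2.961 3.08
v -0.53 1.929 2.847
v 0.035 2.709 3.377
v -0.28 1.655 2.983
v 0.286 2.435 3.514
v 0.057 1.463 2.906
v 0.623 2.243 3.437
f 2 1 5
f 2 5 3
f 3 5 6
f 3 6 4
f 5 1 7
f 5 7 6
f 6 7 8
f 6 8 4
f 7 1 9
f 7 9 8
f 8 9 10
f 8 10 4
f 9 1 11
f 9 11 10
f 10 11 12
f 10 12 4
f 11 1 13
f 11 13 12
f 12 13 14
f 12 14 4
f 13 1 15
f 13 15 14
f 14 15 16
f 14 16 4
f 15 1 17
f 15 17 16
f 16 17 18
f 16 18 4
f 17 1 19
f 17 19 18
f 18 19 20
f 18 20 4
f 19 1 21
f 19 21 20
f 20 21 22
f 20 22 4
f 21 1 23
f 21 23 22
f 22 23 24
f 22 24 4
f 23 1 25
f 23 25 24
f 24 25 26
f 24 26 4
f 25 1 27
f 25 27 26
f 26 27 28
f 26 28 4
f 27 1 29
f 27 29 28
f 28 29 30
f 28 30 4
f 29 1 31
f 29 31 30
f 30 31 32
f 30 32 4
f 31 1 2
f 31 2 32
f 32 2 3
f 32 3 4
f 34 36 33
f 37 34 33
f 33 36 35
f 35 37 33
f 34 40 36
f 38 34 37
f 38 40 34
f 36 40 35
f 39 37 35
f 35 40 39
f 39 38 37
f 40 38 39
f 41 52 46
f 41 46 42
f 41 42 48
f 41 48 51
f 41 51 52
f 42 46 50
f 46 52 45
f 52 51 43
f 51 48 47
f 48 42 49
f 44 50 45
f 44 45 43
f 44 43 47
f 44 47 49
f 44 49 50
f 45 50 46
f 43 45 52
f 47 43 51
f 49 47 48
f 50 49 42
f 54 56 53
f 57 54 53
f 53 56 55
f 55 57 53
f 54 60 56
f 58 54 57
f 58 60 54
f 56 60 55
f 59 57 55
f 55 60 59
f 59 58 57
f 60 58 59
f 62 61 65
f 62 65 63
f 63 65 66
f 63 66 64
f 65 61 67
f 65 67 66
f 66 67 68
f 66 68 64
f 67 61 69
f 67 69 68
f 68 69 70
f 68 70 64
f 69 61 71
f 69 71 70
f 70 71 72
f 70 72 64
f 71 61 73
f 71 73 72
f 72 73 74
f 72 74 64
f 73 61 75
f 73 75 74
f 74 75 76
f 74 76 64
f 75 61 77
f 75 77 76
f 76 77 78
f 76 78 64
f 77 61 79
f 77 79 78
f 78 79 80
f 78 80 64
f 79 61 81
f 79 81 80
f 80 81 82
f 80 82 64
f 81 61 62
f 81 62 82
f 82 62 63
f 82 63 64



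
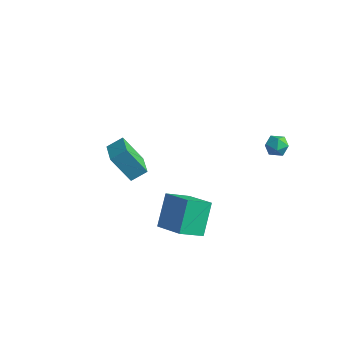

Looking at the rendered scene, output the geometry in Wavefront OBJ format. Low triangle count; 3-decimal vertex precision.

v -3.269 -0.844 0.684
v -4.144 -1.325 2.158
v -2.819 -0.154 1.177
v -3.693 -0.636 2.65
v -2.147 -1.824 1.03
v -3.021 -2.306 2.503
v -1.696 -1.135 1.522
v -2.571 -1.616 2.996
v 2.236 -3.315 1.174
v 1.726 -4.409 1.863
v 1.824 -2.231 2.59
v 1.313 -3.325 3.279
v 3.807 -3.615 1.861
v 3.296 -4.709 2.55
v 3.394 -2.531 3.277
v 2.884 -3.625 3.966
v 2.864 3.002 3.69
v 3.287 3.067 4.196
v 3.193 1.993 3.544
v 3.616 2.058 4.05
v 2.964 2.046 4.163
v 2.76 2.669 4.254
v 3.72 2.391 3.486
v 3.516 3.014 3.577
v 3.816 2.689 4.07
v 3.349 2.476 4.488
v 3.131 2.584 3.252
v 2.664 2.371 3.67
f 2 4 1
f 5 2 1
f 1 4 3
f 3 5 1
f 2 8 4
f 6 2 5
f 6 8 2
f 4 8 3
f 7 5 3
f 3 8 7
f 7 6 5
f 8 6 7
f 10 12 9
f 13 10 9
f 9 12 11
f 11 13 9
f 10 16 12
f 14 10 13
f 14 16 10
f 12 16 11
f 15 13 11
f 11 16 15
f 15 14 13
f 16 14 15
f 17 28 22
f 17 22 18
f 17 18 24
f 17 24 27
f 17 27 28
f 18 22 26
f 22 28 21
f 28 27 19
f 27 24 23
f 24 18 25
f 20 26 21
f 20 21 19
f 20 19 23
f 20 23 25
f 20 25 26
f 21 26 22
f 19 21 28
f 23 19 27
f 25 23 24
f 26 25 18



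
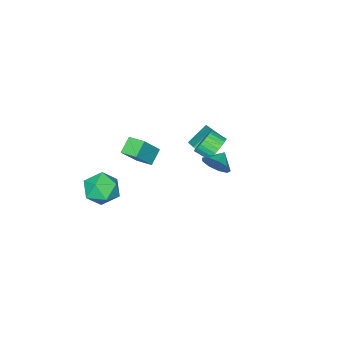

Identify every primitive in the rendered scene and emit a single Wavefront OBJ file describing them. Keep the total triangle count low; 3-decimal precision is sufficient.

v -2.824 1.953 0.835
v -2.337 1.712 0.093
v -2.008 0.806 0.603
v -2.496 1.047 1.345
v -2.095 1.903 0.277
v -1.766 0.998 0.787
v -1.964 2.102 0.545
v -1.635 1.197 1.056
v -1.964 2.278 0.858
v -1.635 1.373 1.368
v -2.096 2.405 1.167
v -1.767 1.5 1.678
v -2.338 2.463 1.426
v -2.009 1.558 1.936
v -2.654 2.443 1.594
v -2.325 1.538 2.105
v -2.996 2.348 1.647
v -2.667 1.443 2.158
v -3.312 2.194 1.577
v -2.983 1.288 2.087
v -3.554 2.002 1.393
v -3.225 1.097 1.903
v -3.685 1.803 1.124
v -3.356 0.898 1.635
v -3.685 1.627 0.812
v -3.356 0.722 1.322
v -3.553 1.5 0.502
v -3.224 0.595 1.013
v -3.311 1.442 0.244
v -2.982 0.537 0.754
v -2.995 1.462 0.075
v -2.666 0.557 0.586
v -2.653 1.557 0.022
v -2.324 0.652 0.533
v -0.845 3.516 1.496
v -0.538 3.952 2.294
v -1.815 3.344 1.964
v -0.811 4.391 1.889
v -1.101 4.421 1.3
v -1.271 4.027 0.803
v -1.242 3.394 0.63
v -1.028 2.818 0.862
v -0.728 2.569 1.391
v -0.483 2.763 1.968
v -0.408 3.309 2.325
v -4.843 -0.735 0.383
v -3.934 0.513 1.185
v -5.209 -0.028 -0.302
v -4.3 1.22 0.501
v -3.52 -1.04 -0.641
v -2.611 0.208 0.162
v -3.886 -0.333 -1.325
v -2.977 0.915 -0.523
v -0.46 -1.835 0.569
v 0.74 -1.961 2.011
v -0.554 -0.673 0.75
v 0.646 -0.799 2.191
v 0.474 -1.641 -0.191
v 1.674 -1.767 1.25
v 0.38 -0.479 -0.011
v 1.58 -0.605 1.431
v 2.403 -1.414 -0.598
v 3.256 -0.668 -0.044
v 3.904 -2.432 -1.536
v 4.757 -1.686 -0.982
v 4.098 -2.511 -0.292
v 3.17 -1.882 0.288
v 3.99 -1.218 -1.868
v 3.062 -0.589 -1.288
v 4.237 -0.546 -0.828
v 4.303 -1.346 0.146
v 2.857 -1.754 -1.726
v 2.923 -2.554 -0.752
f 2 1 5
f 2 5 3
f 3 5 6
f 3 6 4
f 5 1 7
f 5 7 6
f 6 7 8
f 6 8 4
f 7 1 9
f 7 9 8
f 8 9 10
f 8 10 4
f 9 1 11
f 9 11 10
f 10 11 12
f 10 12 4
f 11 1 13
f 11 13 12
f 12 13 14
f 12 14 4
f 13 1 15
f 13 15 14
f 14 15 16
f 14 16 4
f 15 1 17
f 15 17 16
f 16 17 18
f 16 18 4
f 17 1 19
f 17 19 18
f 18 19 20
f 18 20 4
f 19 1 21
f 19 21 20
f 20 21 22
f 20 22 4
f 21 1 23
f 21 23 22
f 22 23 24
f 22 24 4
f 23 1 25
f 23 25 24
f 24 25 26
f 24 26 4
f 25 1 27
f 25 27 26
f 26 27 28
f 26 28 4
f 27 1 29
f 27 29 28
f 28 29 30
f 28 30 4
f 29 1 31
f 29 31 30
f 30 31 32
f 30 32 4
f 31 1 33
f 31 33 32
f 32 33 34
f 32 34 4
f 33 1 2
f 33 2 34
f 34 2 3
f 34 3 4
f 36 35 38
f 36 38 37
f 38 35 39
f 38 39 37
f 39 35 40
f 39 40 37
f 40 35 41
f 40 41 37
f 41 35 42
f 41 42 37
f 42 35 43
f 42 43 37
f 43 35 44
f 43 44 37
f 44 35 45
f 44 45 37
f 45 35 36
f 45 36 37
f 47 49 46
f 50 47 46
f 46 49 48
f 48 50 46
f 47 53 49
f 51 47 50
f 51 53 47
f 49 53 48
f 52 50 48
f 48 53 52
f 52 51 50
f 53 51 52
f 55 57 54
f 58 55 54
f 54 57 56
f 56 58 54
f 55 61 57
f 59 55 58
f 59 61 55
f 57 61 56
f 60 58 56
f 56 61 60
f 60 59 58
f 61 59 60
f 62 73 67
f 62 67 63
f 62 63 69
f 62 69 72
f 62 72 73
f 63 67 71
f 67 73 66
f 73 72 64
f 72 69 68
f 69 63 70
f 65 71 66
f 65 66 64
f 65 64 68
f 65 68 70
f 65 70 71
f 66 71 67
f 64 66 73
f 68 64 72
f 70 68 69
f 71 70 63



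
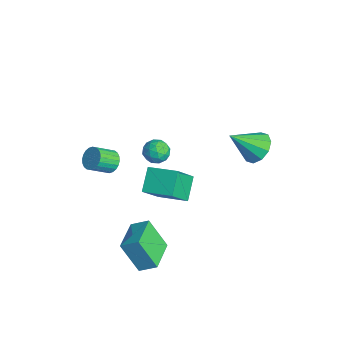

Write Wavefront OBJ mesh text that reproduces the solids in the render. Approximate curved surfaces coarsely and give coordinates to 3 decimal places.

v 4.067 -2.437 -4.441
v 3.339 -3.185 -2.7
v 2.471 -1.315 -4.626
v 1.742 -2.063 -2.885
v 4.578 -1.617 -3.875
v 3.849 -2.365 -2.134
v 2.981 -0.495 -4.06
v 2.253 -1.243 -2.319
v 2.655 4.523 2.368
v 3.645 4.381 2.367
v 2.445 3.057 3.712
v 3.512 4.799 2.803
v 3.053 5.112 3.072
v 2.441 5.2 3.073
v 1.911 5.029 2.804
v 1.665 4.666 2.369
v 1.797 4.248 1.934
v 2.257 3.935 1.664
v 2.869 3.847 1.663
v 3.399 4.017 1.932
v -3.487 -1.445 -2.682
v -2.792 -1.536 -2.919
v -2.658 -2.647 -2.094
v -3.353 -2.555 -1.858
v -2.752 -1.363 -2.692
v -2.618 -2.473 -1.867
v -2.823 -1.202 -2.463
v -2.689 -2.312 -1.638
v -2.996 -1.077 -2.268
v -2.862 -2.188 -1.443
v -3.244 -1.009 -2.136
v -3.11 -2.12 -1.311
v -3.528 -1.007 -2.087
v -3.394 -2.118 -1.262
v -3.807 -1.072 -2.129
v -3.673 -2.183 -1.304
v -4.036 -1.193 -2.255
v -3.902 -2.304 -1.43
v -4.182 -1.353 -2.446
v -4.048 -2.464 -1.621
v -4.222 -1.527 -2.673
v -4.088 -2.637 -1.848
v -4.151 -1.688 -2.902
v -4.017 -2.798 -2.077
v -3.978 -1.812 -3.097
v -3.844 -2.923 -2.272
v -3.73 -1.88 -3.229
v -3.596 -2.991 -2.404
v -3.446 -1.882 -3.278
v -3.312 -2.993 -2.453
v -3.167 -1.817 -3.236
v -3.033 -2.928 -2.411
v -2.938 -1.696 -3.11
v -2.804 -2.807 -2.285
v 0.327 -0.952 -1.807
v -0.685 -0.259 -0.859
v -0.419 0.204 -3.447
v -1.431 0.896 -2.499
v 1.511 0.304 -1.461
v 0.499 0.996 -0.513
v 0.765 1.459 -3.101
v -0.247 2.152 -2.153
v -1.311 0.301 0.351
v -0.943 0.58 0.991
v -0.217 -0.22 -0.051
v 0.151 0.059 0.589
v -0.382 -0.518 0.661
v -1.058 -0.196 0.909
v -0.102 0.556 0.031
v -0.778 0.878 0.279
v -0.196 0.738 0.792
v -0.369 0.074 1.182
v -0.791 0.286 -0.242
v -0.964 -0.378 0.148
v -1.223 0.486 0.706
v 0.063 -0.126 0.234
v -0.25 -0.465 0.276
v -0.034 -0.301 0.652
v -1.29 0.03 0.659
v -1.074 0.194 1.034
v -0.744 -0.451 0.84
v -0.086 0.166 -0.094
v 0.13 0.33 0.281
v -1.126 0.661 0.288
v -0.91 0.825 0.664
v -0.416 0.811 0.1
v -0.567 0.743 0.966
v 0.075 0.437 0.729
v -0.073 0.729 0.401
v -0.471 0.918 0.547
v -0.669 0.353 1.194
v -0.026 0.047 0.958
v -0.339 -0.292 1.001
v -0.737 -0.103 1.147
v -0.23 0.446 1.078
v -1.134 0.313 -0.018
v -0.491 0.007 -0.254
v -0.423 0.463 -0.207
v -0.821 0.652 -0.061
v -1.235 -0.077 0.211
v -0.593 -0.383 -0.026
v -0.689 -0.558 0.393
v -1.087 -0.369 0.539
v -0.93 -0.086 -0.138
f 2 4 1
f 5 2 1
f 1 4 3
f 3 5 1
f 2 8 4
f 6 2 5
f 6 8 2
f 4 8 3
f 7 5 3
f 3 8 7
f 7 6 5
f 8 6 7
f 10 9 12
f 10 12 11
f 12 9 13
f 12 13 11
f 13 9 14
f 13 14 11
f 14 9 15
f 14 15 11
f 15 9 16
f 15 16 11
f 16 9 17
f 16 17 11
f 17 9 18
f 17 18 11
f 18 9 19
f 18 19 11
f 19 9 20
f 19 20 11
f 20 9 10
f 20 10 11
f 22 21 25
f 22 25 23
f 23 25 26
f 23 26 24
f 25 21 27
f 25 27 26
f 26 27 28
f 26 28 24
f 27 21 29
f 27 29 28
f 28 29 30
f 28 30 24
f 29 21 31
f 29 31 30
f 30 31 32
f 30 32 24
f 31 21 33
f 31 33 32
f 32 33 34
f 32 34 24
f 33 21 35
f 33 35 34
f 34 35 36
f 34 36 24
f 35 21 37
f 35 37 36
f 36 37 38
f 36 38 24
f 37 21 39
f 37 39 38
f 38 39 40
f 38 40 24
f 39 21 41
f 39 41 40
f 40 41 42
f 40 42 24
f 41 21 43
f 41 43 42
f 42 43 44
f 42 44 24
f 43 21 45
f 43 45 44
f 44 45 46
f 44 46 24
f 45 21 47
f 45 47 46
f 46 47 48
f 46 48 24
f 47 21 49
f 47 49 48
f 48 49 50
f 48 50 24
f 49 21 51
f 49 51 50
f 50 51 52
f 50 52 24
f 51 21 53
f 51 53 52
f 52 53 54
f 52 54 24
f 53 21 22
f 53 22 54
f 54 22 23
f 54 23 24
f 56 58 55
f 59 56 55
f 55 58 57
f 57 59 55
f 56 62 58
f 60 56 59
f 60 62 56
f 58 62 57
f 61 59 57
f 57 62 61
f 61 60 59
f 62 60 61
f 63 100 79
f 100 74 103
f 79 103 68
f 100 103 79
f 63 79 75
f 79 68 80
f 75 80 64
f 79 80 75
f 63 75 84
f 75 64 85
f 84 85 70
f 75 85 84
f 63 84 96
f 84 70 99
f 96 99 73
f 84 99 96
f 63 96 100
f 96 73 104
f 100 104 74
f 96 104 100
f 64 80 91
f 80 68 94
f 91 94 72
f 80 94 91
f 68 103 81
f 103 74 102
f 81 102 67
f 103 102 81
f 74 104 101
f 104 73 97
f 101 97 65
f 104 97 101
f 73 99 98
f 99 70 86
f 98 86 69
f 99 86 98
f 70 85 90
f 85 64 87
f 90 87 71
f 85 87 90
f 66 92 78
f 92 72 93
f 78 93 67
f 92 93 78
f 66 78 76
f 78 67 77
f 76 77 65
f 78 77 76
f 66 76 83
f 76 65 82
f 83 82 69
f 76 82 83
f 66 83 88
f 83 69 89
f 88 89 71
f 83 89 88
f 66 88 92
f 88 71 95
f 92 95 72
f 88 95 92
f 67 93 81
f 93 72 94
f 81 94 68
f 93 94 81
f 65 77 101
f 77 67 102
f 101 102 74
f 77 102 101
f 69 82 98
f 82 65 97
f 98 97 73
f 82 97 98
f 71 89 90
f 89 69 86
f 90 86 70
f 89 86 90
f 72 95 91
f 95 71 87
f 91 87 64
f 95 87 91



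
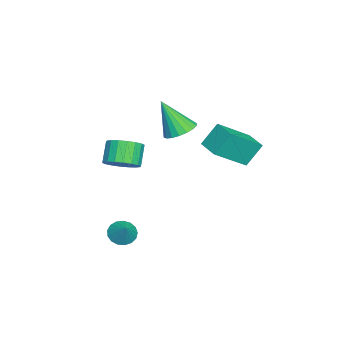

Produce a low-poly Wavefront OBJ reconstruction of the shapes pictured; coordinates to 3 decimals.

v 2.193 -2.576 -2.736
v 2.73 -2.682 -3.173
v 2.887 -2.244 -1.964
v 2.642 -2.364 -3.23
v 2.451 -2.095 -3.174
v 2.201 -1.936 -3.018
v 1.949 -1.923 -2.798
v 1.753 -2.06 -2.563
v 1.658 -2.316 -2.368
v 1.686 -2.631 -2.257
v 1.83 -2.933 -2.256
v 2.057 -3.154 -2.365
v 2.315 -3.242 -2.559
v 2.546 -3.178 -2.794
v 2.696 -2.976 -3.015
v -2.36 1.724 0.258
v -2.827 2.394 1.395
v -1.387 2.492 0.206
v -1.855 3.162 1.343
v -1.245 0.398 1.497
v -1.713 1.068 2.634
v -0.273 1.166 1.445
v -0.74 1.836 2.582
v -1.008 -3.302 -0.172
v -0.437 -3.833 0.297
v -1.24 -3.829 1.28
v -1.812 -3.298 0.812
v -0.315 -3.46 0.396
v -1.118 -3.456 1.379
v -0.329 -3.055 0.382
v -1.133 -3.052 1.365
v -0.479 -2.7 0.258
v -1.282 -2.696 1.242
v -0.733 -2.463 0.05
v -1.536 -2.46 1.033
v -1.042 -2.393 -0.203
v -1.845 -2.389 0.781
v -1.344 -2.503 -0.449
v -2.147 -2.499 0.535
v -1.58 -2.771 -0.64
v -2.383 -2.767 0.343
v -1.702 -3.144 -0.739
v -2.505 -3.14 0.244
v -1.687 -3.548 -0.725
v -2.491 -3.545 0.258
v -1.538 -3.904 -0.602
v -2.341 -3.9 0.382
v -1.284 -4.14 -0.393
v -2.087 -4.137 0.59
v -0.975 -4.211 -0.141
v -1.778 -4.207 0.843
v -0.673 -4.101 0.105
v -1.476 -4.097 1.089
v -0.594 -0.449 2.655
v 0.226 -0.664 2.595
v -0.706 -1.371 4.405
v 0.24 -0.33 2.772
v 0.088 -0.019 2.926
v -0.199 0.206 3.026
v -0.564 0.301 3.053
v -0.935 0.248 3.001
v -1.238 0.057 2.881
v -1.414 -0.235 2.716
v -1.427 -0.569 2.539
v -1.275 -0.879 2.385
v -0.989 -1.105 2.285
v -0.623 -1.2 2.258
v -0.253 -1.147 2.31
v 0.051 -0.956 2.43
f 2 1 4
f 2 4 3
f 4 1 5
f 4 5 3
f 5 1 6
f 5 6 3
f 6 1 7
f 6 7 3
f 7 1 8
f 7 8 3
f 8 1 9
f 8 9 3
f 9 1 10
f 9 10 3
f 10 1 11
f 10 11 3
f 11 1 12
f 11 12 3
f 12 1 13
f 12 13 3
f 13 1 14
f 13 14 3
f 14 1 15
f 14 15 3
f 15 1 2
f 15 2 3
f 17 19 16
f 20 17 16
f 16 19 18
f 18 20 16
f 17 23 19
f 21 17 20
f 21 23 17
f 19 23 18
f 22 20 18
f 18 23 22
f 22 21 20
f 23 21 22
f 25 24 28
f 25 28 26
f 26 28 29
f 26 29 27
f 28 24 30
f 28 30 29
f 29 30 31
f 29 31 27
f 30 24 32
f 30 32 31
f 31 32 33
f 31 33 27
f 32 24 34
f 32 34 33
f 33 34 35
f 33 35 27
f 34 24 36
f 34 36 35
f 35 36 37
f 35 37 27
f 36 24 38
f 36 38 37
f 37 38 39
f 37 39 27
f 38 24 40
f 38 40 39
f 39 40 41
f 39 41 27
f 40 24 42
f 40 42 41
f 41 42 43
f 41 43 27
f 42 24 44
f 42 44 43
f 43 44 45
f 43 45 27
f 44 24 46
f 44 46 45
f 45 46 47
f 45 47 27
f 46 24 48
f 46 48 47
f 47 48 49
f 47 49 27
f 48 24 50
f 48 50 49
f 49 50 51
f 49 51 27
f 50 24 52
f 50 52 51
f 51 52 53
f 51 53 27
f 52 24 25
f 52 25 53
f 53 25 26
f 53 26 27
f 55 54 57
f 55 57 56
f 57 54 58
f 57 58 56
f 58 54 59
f 58 59 56
f 59 54 60
f 59 60 56
f 60 54 61
f 60 61 56
f 61 54 62
f 61 62 56
f 62 54 63
f 62 63 56
f 63 54 64
f 63 64 56
f 64 54 65
f 64 65 56
f 65 54 66
f 65 66 56
f 66 54 67
f 66 67 56
f 67 54 68
f 67 68 56
f 68 54 69
f 68 69 56
f 69 54 55
f 69 55 56



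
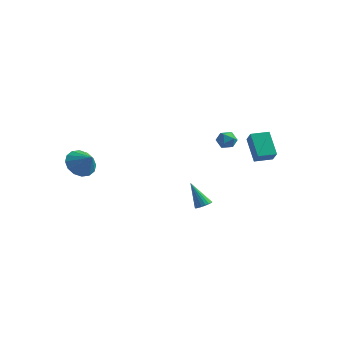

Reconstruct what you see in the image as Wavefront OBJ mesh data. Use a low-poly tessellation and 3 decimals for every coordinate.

v 1.695 3.602 1.114
v 2.015 3.341 1.632
v 1.745 2.659 0.608
v 2.065 2.398 1.126
v 1.427 2.567 1.181
v 1.396 3.15 1.494
v 2.364 2.85 0.746
v 2.333 3.433 1.059
v 2.428 2.876 1.404
v 1.849 2.701 1.674
v 1.911 3.299 0.566
v 1.332 3.124 0.836
v 2.901 -1.286 -1.957
v 3.229 -1.622 -1.759
v 2.059 -1.254 -0.503
v 3.325 -1.423 -1.708
v 3.336 -1.196 -1.707
v 3.261 -0.987 -1.755
v 3.115 -0.838 -1.843
v 2.926 -0.777 -1.953
v 2.733 -0.817 -2.065
v 2.572 -0.95 -2.155
v 2.477 -1.15 -2.205
v 2.465 -1.376 -2.207
v 2.54 -1.585 -2.159
v 2.686 -1.735 -2.071
v 2.875 -1.796 -1.96
v 3.069 -1.755 -1.849
v -3.535 -3.485 0.548
v -3.059 -2.703 0.225
v -2.605 -3.735 1.312
v -3.333 -2.538 0.612
v -3.661 -2.627 0.982
v -3.955 -2.945 1.236
v -4.137 -3.408 1.305
v -4.157 -3.892 1.171
v -4.011 -4.266 0.87
v -3.737 -4.431 0.483
v -3.409 -4.343 0.113
v -3.115 -4.024 -0.14
v -2.933 -3.561 -0.209
v -2.913 -3.078 -0.076
v 3.781 2.706 -0.004
v 4.284 2.21 0.705
v 2.868 3.503 1.202
v 3.371 3.008 1.911
v 4.529 3.512 0.029
v 5.032 3.017 0.738
v 3.616 4.31 1.235
v 4.119 3.814 1.944
f 1 12 6
f 1 6 2
f 1 2 8
f 1 8 11
f 1 11 12
f 2 6 10
f 6 12 5
f 12 11 3
f 11 8 7
f 8 2 9
f 4 10 5
f 4 5 3
f 4 3 7
f 4 7 9
f 4 9 10
f 5 10 6
f 3 5 12
f 7 3 11
f 9 7 8
f 10 9 2
f 14 13 16
f 14 16 15
f 16 13 17
f 16 17 15
f 17 13 18
f 17 18 15
f 18 13 19
f 18 19 15
f 19 13 20
f 19 20 15
f 20 13 21
f 20 21 15
f 21 13 22
f 21 22 15
f 22 13 23
f 22 23 15
f 23 13 24
f 23 24 15
f 24 13 25
f 24 25 15
f 25 13 26
f 25 26 15
f 26 13 27
f 26 27 15
f 27 13 28
f 27 28 15
f 28 13 14
f 28 14 15
f 30 29 32
f 30 32 31
f 32 29 33
f 32 33 31
f 33 29 34
f 33 34 31
f 34 29 35
f 34 35 31
f 35 29 36
f 35 36 31
f 36 29 37
f 36 37 31
f 37 29 38
f 37 38 31
f 38 29 39
f 38 39 31
f 39 29 40
f 39 40 31
f 40 29 41
f 40 41 31
f 41 29 42
f 41 42 31
f 42 29 30
f 42 30 31
f 44 46 43
f 47 44 43
f 43 46 45
f 45 47 43
f 44 50 46
f 48 44 47
f 48 50 44
f 46 50 45
f 49 47 45
f 45 50 49
f 49 48 47
f 50 48 49



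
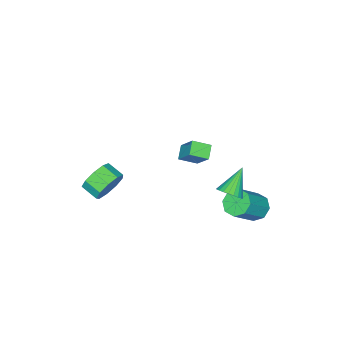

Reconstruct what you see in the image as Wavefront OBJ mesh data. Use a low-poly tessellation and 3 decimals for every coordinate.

v 1.926 3.247 -1.03
v 2.249 3.748 -0.607
v 0.674 3.093 0.11
v 2.081 3.911 -0.769
v 1.89 3.974 -0.971
v 1.704 3.926 -1.182
v 1.552 3.775 -1.369
v 1.457 3.543 -1.505
v 1.433 3.266 -1.568
v 1.485 2.987 -1.55
v 1.603 2.747 -1.452
v 1.771 2.583 -1.29
v 1.962 2.521 -1.089
v 2.148 2.569 -0.878
v 2.3 2.72 -0.691
v 2.395 2.952 -0.555
v 2.418 3.228 -0.491
v 2.367 3.508 -0.51
v 1.744 1.195 1.25
v 2.006 2.121 2.401
v 2.401 1.545 0.819
v 2.663 2.472 1.969
v 2.397 0.488 1.671
v 2.659 1.415 2.821
v 3.054 0.839 1.239
v 3.316 1.765 2.39
v 3.934 -3.01 -2.91
v 4.411 -2.697 -2.076
v 4.403 -3.698 -1.696
v 3.926 -4.01 -2.53
v 3.727 -2.658 -1.986
v 3.719 -3.658 -1.607
v 3.14 -2.782 -2.328
v 3.132 -3.783 -1.949
v 2.925 -3.014 -2.943
v 2.916 -4.014 -2.563
v 3.182 -3.243 -3.542
v 3.173 -4.244 -3.162
v 3.791 -3.364 -3.845
v 3.782 -4.364 -3.465
v 4.467 -3.318 -3.711
v 4.458 -4.319 -3.331
v 4.894 -3.129 -3.202
v 4.885 -4.129 -2.822
v 4.872 -2.883 -2.556
v 4.863 -3.884 -2.177
v -0.09 3.457 -3.679
v 0.426 3.119 -4.248
v 1.827 2.904 -2.851
v 1.31 3.243 -2.281
v 0.486 3.758 -4.21
v 1.887 3.543 -2.813
v 0.209 4.221 -3.861
v 1.609 4.006 -2.464
v -0.244 4.236 -3.405
v 1.156 4.022 -2.008
v -0.607 3.796 -3.109
v 0.794 3.581 -1.712
v -0.667 3.157 -3.147
v 0.734 2.942 -1.75
v -0.389 2.694 -3.496
v 1.011 2.479 -2.099
v 0.064 2.678 -3.952
v 1.464 2.464 -2.555
f 2 1 4
f 2 4 3
f 4 1 5
f 4 5 3
f 5 1 6
f 5 6 3
f 6 1 7
f 6 7 3
f 7 1 8
f 7 8 3
f 8 1 9
f 8 9 3
f 9 1 10
f 9 10 3
f 10 1 11
f 10 11 3
f 11 1 12
f 11 12 3
f 12 1 13
f 12 13 3
f 13 1 14
f 13 14 3
f 14 1 15
f 14 15 3
f 15 1 16
f 15 16 3
f 16 1 17
f 16 17 3
f 17 1 18
f 17 18 3
f 18 1 2
f 18 2 3
f 20 22 19
f 23 20 19
f 19 22 21
f 21 23 19
f 20 26 22
f 24 20 23
f 24 26 20
f 22 26 21
f 25 23 21
f 21 26 25
f 25 24 23
f 26 24 25
f 28 27 31
f 28 31 29
f 29 31 32
f 29 32 30
f 31 27 33
f 31 33 32
f 32 33 34
f 32 34 30
f 33 27 35
f 33 35 34
f 34 35 36
f 34 36 30
f 35 27 37
f 35 37 36
f 36 37 38
f 36 38 30
f 37 27 39
f 37 39 38
f 38 39 40
f 38 40 30
f 39 27 41
f 39 41 40
f 40 41 42
f 40 42 30
f 41 27 43
f 41 43 42
f 42 43 44
f 42 44 30
f 43 27 45
f 43 45 44
f 44 45 46
f 44 46 30
f 45 27 28
f 45 28 46
f 46 28 29
f 46 29 30
f 48 47 51
f 48 51 49
f 49 51 52
f 49 52 50
f 51 47 53
f 51 53 52
f 52 53 54
f 52 54 50
f 53 47 55
f 53 55 54
f 54 55 56
f 54 56 50
f 55 47 57
f 55 57 56
f 56 57 58
f 56 58 50
f 57 47 59
f 57 59 58
f 58 59 60
f 58 60 50
f 59 47 61
f 59 61 60
f 60 61 62
f 60 62 50
f 61 47 63
f 61 63 62
f 62 63 64
f 62 64 50
f 63 47 48
f 63 48 64
f 64 48 49
f 64 49 50



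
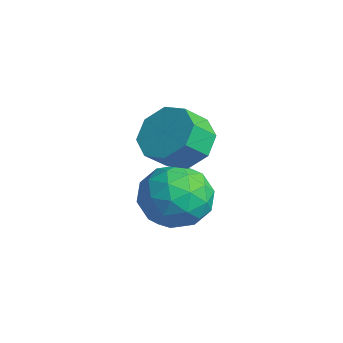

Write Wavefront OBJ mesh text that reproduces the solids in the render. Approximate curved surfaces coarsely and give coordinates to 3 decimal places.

v -3.273 -3.119 -2.736
v -2.094 -3.331 -2.685
v -3.466 -4.509 -4.075
v -2.287 -4.721 -4.024
v -2.987 -5.004 -3.094
v -2.868 -4.145 -2.266
v -2.692 -3.695 -4.494
v -2.573 -2.836 -3.666
v -1.735 -3.687 -3.772
v -1.918 -4.496 -2.906
v -3.642 -3.344 -3.854
v -3.825 -4.153 -2.988
v -2.667 -3.103 -2.593
v -2.893 -4.737 -4.167
v -3.305 -4.903 -3.62
v -2.612 -5.028 -3.59
v -3.121 -3.582 -2.346
v -2.429 -3.706 -2.317
v -2.954 -4.689 -2.557
v -3.131 -4.134 -4.443
v -2.439 -4.258 -4.414
v -2.948 -2.812 -3.17
v -2.255 -2.937 -3.14
v -2.606 -3.151 -4.203
v -1.763 -3.437 -3.202
v -1.876 -4.254 -3.989
v -2.114 -3.651 -4.265
v -2.044 -3.146 -3.779
v -1.87 -3.912 -2.693
v -1.983 -4.729 -3.48
v -2.395 -4.896 -2.933
v -2.325 -4.391 -2.447
v -1.659 -4.122 -3.332
v -3.577 -3.111 -3.28
v -3.69 -3.928 -4.067
v -3.235 -3.449 -4.313
v -3.165 -2.944 -3.827
v -3.684 -3.586 -2.771
v -3.797 -4.403 -3.558
v -3.516 -4.694 -2.981
v -3.446 -4.189 -2.495
v -3.901 -3.718 -3.428
v -2.712 -3.577 -1.193
v -1.966 -3.951 -1.745
v -1.823 -4.737 -1.018
v -2.568 -4.363 -0.467
v -1.723 -3.435 -1.235
v -1.579 -4.221 -0.508
v -2.059 -3.002 -0.701
v -1.915 -3.788 0.026
v -2.777 -2.906 -0.455
v -2.634 -3.692 0.272
v -3.457 -3.203 -0.642
v -3.314 -3.989 0.085
v -3.701 -3.719 -1.152
v -3.557 -4.505 -0.425
v -3.365 -4.152 -1.686
v -3.221 -4.938 -0.959
v -2.646 -4.248 -1.932
v -2.503 -5.034 -1.205
f 1 38 17
f 38 12 41
f 17 41 6
f 38 41 17
f 1 17 13
f 17 6 18
f 13 18 2
f 17 18 13
f 1 13 22
f 13 2 23
f 22 23 8
f 13 23 22
f 1 22 34
f 22 8 37
f 34 37 11
f 22 37 34
f 1 34 38
f 34 11 42
f 38 42 12
f 34 42 38
f 2 18 29
f 18 6 32
f 29 32 10
f 18 32 29
f 6 41 19
f 41 12 40
f 19 40 5
f 41 40 19
f 12 42 39
f 42 11 35
f 39 35 3
f 42 35 39
f 11 37 36
f 37 8 24
f 36 24 7
f 37 24 36
f 8 23 28
f 23 2 25
f 28 25 9
f 23 25 28
f 4 30 16
f 30 10 31
f 16 31 5
f 30 31 16
f 4 16 14
f 16 5 15
f 14 15 3
f 16 15 14
f 4 14 21
f 14 3 20
f 21 20 7
f 14 20 21
f 4 21 26
f 21 7 27
f 26 27 9
f 21 27 26
f 4 26 30
f 26 9 33
f 30 33 10
f 26 33 30
f 5 31 19
f 31 10 32
f 19 32 6
f 31 32 19
f 3 15 39
f 15 5 40
f 39 40 12
f 15 40 39
f 7 20 36
f 20 3 35
f 36 35 11
f 20 35 36
f 9 27 28
f 27 7 24
f 28 24 8
f 27 24 28
f 10 33 29
f 33 9 25
f 29 25 2
f 33 25 29
f 44 43 47
f 44 47 45
f 45 47 48
f 45 48 46
f 47 43 49
f 47 49 48
f 48 49 50
f 48 50 46
f 49 43 51
f 49 51 50
f 50 51 52
f 50 52 46
f 51 43 53
f 51 53 52
f 52 53 54
f 52 54 46
f 53 43 55
f 53 55 54
f 54 55 56
f 54 56 46
f 55 43 57
f 55 57 56
f 56 57 58
f 56 58 46
f 57 43 59
f 57 59 58
f 58 59 60
f 58 60 46
f 59 43 44
f 59 44 60
f 60 44 45
f 60 45 46



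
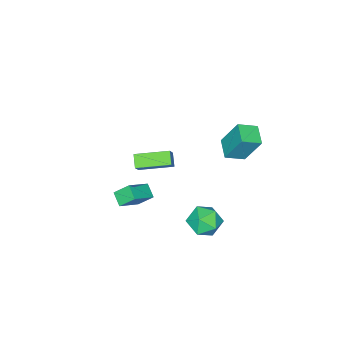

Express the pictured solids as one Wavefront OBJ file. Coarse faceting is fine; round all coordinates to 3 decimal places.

v 0.688 4.553 0.342
v 1.396 3.831 -0.129
v -0.576 3.269 0.409
v 0.132 2.547 -0.062
v 0.312 2.907 0.977
v 1.094 3.701 0.936
v -0.274 3.399 -0.656
v 0.508 4.193 -0.697
v 0.801 3.118 -0.746
v 1.163 2.815 0.264
v -0.343 4.285 0.016
v 0.019 3.982 1.026
v -3.1 -4.347 -3.015
v -3.616 -4.9 -2.407
v -4.453 -2.711 -2.674
v -4.968 -3.264 -2.066
v -2.312 -3.916 -1.954
v -2.827 -4.469 -1.346
v -3.664 -2.28 -1.613
v -4.18 -2.833 -1.005
v -4.304 2.284 2.956
v -4.562 3.237 4.82
v -3.483 3.222 2.589
v -3.741 4.176 4.453
v -3.339 1.624 3.427
v -3.597 2.578 5.291
v -2.518 2.563 3.06
v -2.776 3.516 4.924
v -0.112 -0.597 -0.849
v -0.478 -1.347 -0.355
v 1.345 -0.71 0.058
v 0.979 -1.461 0.552
v 0.341 -1.359 -1.672
v -0.025 -2.11 -1.178
v 1.798 -1.473 -0.765
v 1.432 -2.223 -0.271
f 1 12 6
f 1 6 2
f 1 2 8
f 1 8 11
f 1 11 12
f 2 6 10
f 6 12 5
f 12 11 3
f 11 8 7
f 8 2 9
f 4 10 5
f 4 5 3
f 4 3 7
f 4 7 9
f 4 9 10
f 5 10 6
f 3 5 12
f 7 3 11
f 9 7 8
f 10 9 2
f 14 16 13
f 17 14 13
f 13 16 15
f 15 17 13
f 14 20 16
f 18 14 17
f 18 20 14
f 16 20 15
f 19 17 15
f 15 20 19
f 19 18 17
f 20 18 19
f 22 24 21
f 25 22 21
f 21 24 23
f 23 25 21
f 22 28 24
f 26 22 25
f 26 28 22
f 24 28 23
f 27 25 23
f 23 28 27
f 27 26 25
f 28 26 27
f 30 32 29
f 33 30 29
f 29 32 31
f 31 33 29
f 30 36 32
f 34 30 33
f 34 36 30
f 32 36 31
f 35 33 31
f 31 36 35
f 35 34 33
f 36 34 35

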